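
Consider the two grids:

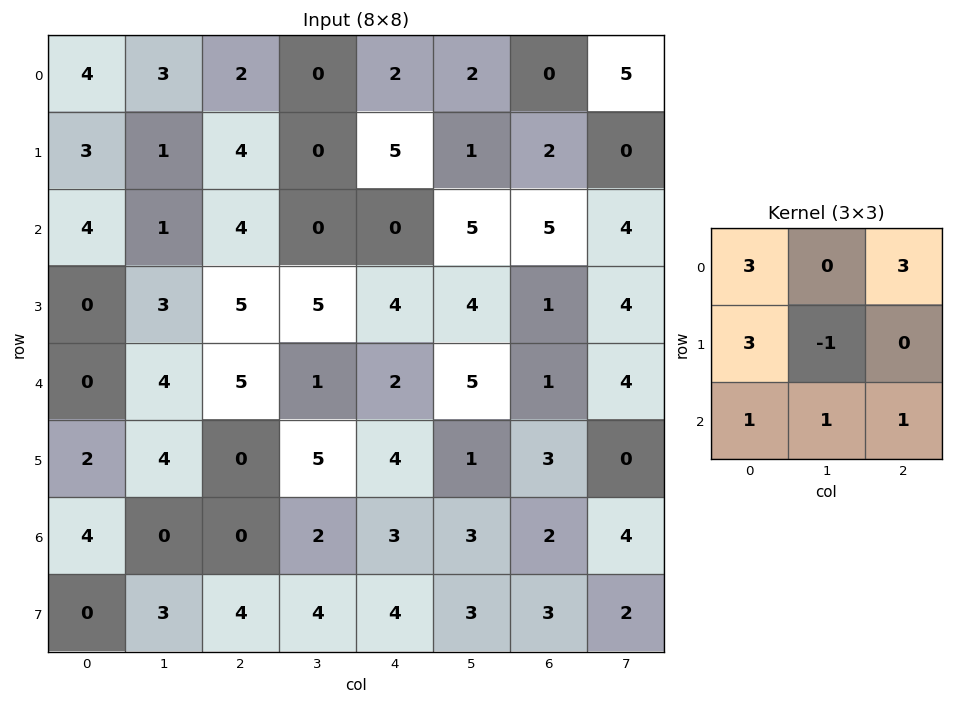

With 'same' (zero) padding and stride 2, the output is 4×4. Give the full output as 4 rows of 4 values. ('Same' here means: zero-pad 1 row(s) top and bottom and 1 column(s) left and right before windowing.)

Output[0,0]: The receptive field on the zero-padded input at this output position is [0 0 0 / 0 4 3 / 0 3 1]. Elementwise product with the kernel and sum: 0·3 + 0·3 + 0·3 + 4·-1 + 0·1 + 3·1 + 1·1.
Output[0,1]: The receptive field on the zero-padded input at this output position is [0 0 0 / 3 2 0 / 1 4 0]. Elementwise product with the kernel and sum: 0·3 + 0·3 + 3·3 + 2·-1 + 1·1 + 4·1 + 0·1.

0 12 4 9
2 15 16 22
15 40 38 42
11 38 32 18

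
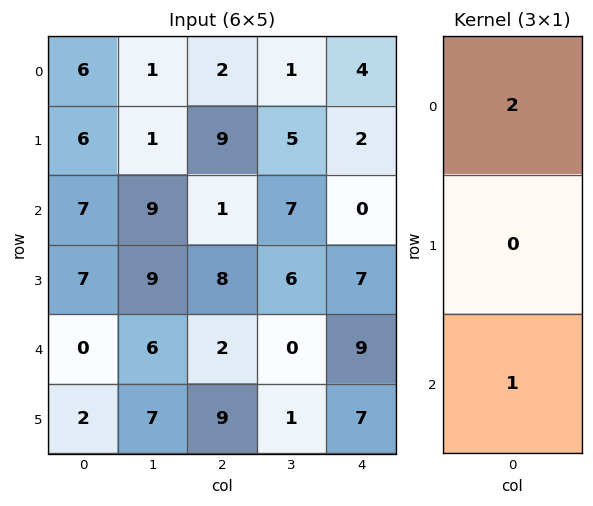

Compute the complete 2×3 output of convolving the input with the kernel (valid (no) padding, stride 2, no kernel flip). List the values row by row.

19 5 8
14 4 9

Output[0,0]: The receptive field on the input at this output position is [6 / 6 / 7]. Elementwise product with the kernel and sum: 6·2 + 7·1.
Output[0,1]: The receptive field on the input at this output position is [2 / 9 / 1]. Elementwise product with the kernel and sum: 2·2 + 1·1.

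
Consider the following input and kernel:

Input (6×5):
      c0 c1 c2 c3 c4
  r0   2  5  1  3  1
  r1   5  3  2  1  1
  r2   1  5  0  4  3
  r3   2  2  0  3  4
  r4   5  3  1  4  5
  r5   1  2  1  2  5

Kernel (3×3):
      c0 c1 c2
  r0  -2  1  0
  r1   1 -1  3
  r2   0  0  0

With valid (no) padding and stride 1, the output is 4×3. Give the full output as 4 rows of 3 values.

9 -5 5
-11 13 2
3 1 13
3 10 15

Output[0,0]: The receptive field on the input at this output position is [2 5 1 / 5 3 2 / 1 5 0]. Elementwise product with the kernel and sum: 2·-2 + 5·1 + 5·1 + 3·-1 + 2·3.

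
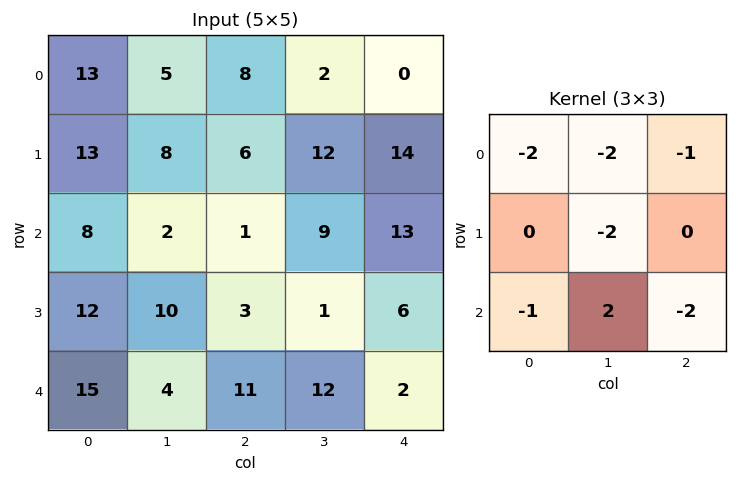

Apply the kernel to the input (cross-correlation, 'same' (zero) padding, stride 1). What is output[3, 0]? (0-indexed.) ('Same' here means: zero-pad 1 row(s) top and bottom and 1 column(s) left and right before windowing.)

The receptive field on the zero-padded input at this output position is [0 8 2 / 0 12 10 / 0 15 4]. Elementwise product with the kernel and sum: 0·-2 + 8·-2 + 2·-1 + 12·-2 + 0·-1 + 15·2 + 4·-2.

-20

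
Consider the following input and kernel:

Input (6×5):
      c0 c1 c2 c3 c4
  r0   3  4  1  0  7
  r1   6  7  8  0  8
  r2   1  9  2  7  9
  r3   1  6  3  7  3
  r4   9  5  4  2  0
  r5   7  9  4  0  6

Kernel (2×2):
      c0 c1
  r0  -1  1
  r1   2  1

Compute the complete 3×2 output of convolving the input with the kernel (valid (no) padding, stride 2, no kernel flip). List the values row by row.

Output[0,0]: The receptive field on the input at this output position is [3 4 / 6 7]. Elementwise product with the kernel and sum: 3·-1 + 4·1 + 6·2 + 7·1.

20 15
16 18
19 6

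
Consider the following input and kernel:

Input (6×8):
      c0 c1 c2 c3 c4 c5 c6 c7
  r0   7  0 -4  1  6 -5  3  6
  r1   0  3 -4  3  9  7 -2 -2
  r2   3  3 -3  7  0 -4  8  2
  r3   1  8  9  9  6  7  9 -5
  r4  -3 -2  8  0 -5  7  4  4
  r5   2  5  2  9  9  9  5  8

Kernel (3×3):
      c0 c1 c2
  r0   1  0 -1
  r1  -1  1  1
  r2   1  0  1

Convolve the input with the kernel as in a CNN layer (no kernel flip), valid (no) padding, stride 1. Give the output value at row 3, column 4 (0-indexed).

27

The receptive field on the input at this output position is [6 7 9 / -5 7 4 / 9 9 5]. Elementwise product with the kernel and sum: 6·1 + 9·-1 + -5·-1 + 7·1 + 4·1 + 9·1 + 5·1.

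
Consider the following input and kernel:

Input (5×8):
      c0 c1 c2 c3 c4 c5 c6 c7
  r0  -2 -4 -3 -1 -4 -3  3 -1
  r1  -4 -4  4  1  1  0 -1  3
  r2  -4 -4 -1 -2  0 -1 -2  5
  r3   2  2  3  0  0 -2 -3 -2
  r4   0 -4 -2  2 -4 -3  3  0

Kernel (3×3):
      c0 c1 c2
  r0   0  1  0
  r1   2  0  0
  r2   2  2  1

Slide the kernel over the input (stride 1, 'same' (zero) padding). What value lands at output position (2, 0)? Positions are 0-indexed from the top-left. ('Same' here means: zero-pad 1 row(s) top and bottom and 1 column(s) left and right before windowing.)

2

The receptive field on the zero-padded input at this output position is [0 -4 -4 / 0 -4 -4 / 0 2 2]. Elementwise product with the kernel and sum: -4·1 + 0·2 + 0·2 + 2·2 + 2·1.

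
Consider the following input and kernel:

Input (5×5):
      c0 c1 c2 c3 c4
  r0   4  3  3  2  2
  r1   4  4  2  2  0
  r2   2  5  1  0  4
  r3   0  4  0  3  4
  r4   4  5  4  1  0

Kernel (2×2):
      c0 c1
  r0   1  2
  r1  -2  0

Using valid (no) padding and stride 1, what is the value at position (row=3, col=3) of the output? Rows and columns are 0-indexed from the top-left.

9

The receptive field on the input at this output position is [3 4 / 1 0]. Elementwise product with the kernel and sum: 3·1 + 4·2 + 1·-2.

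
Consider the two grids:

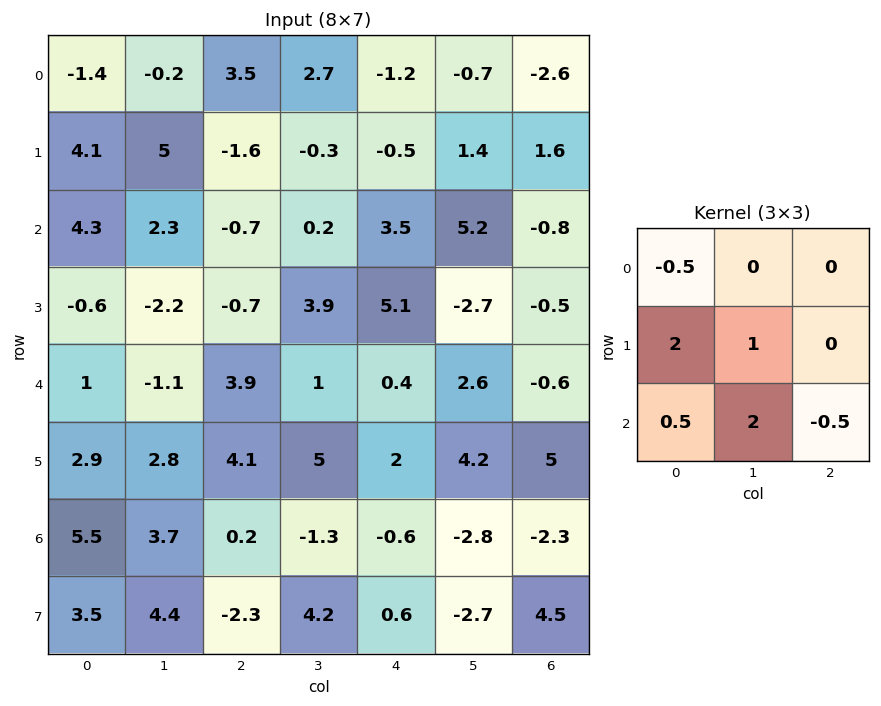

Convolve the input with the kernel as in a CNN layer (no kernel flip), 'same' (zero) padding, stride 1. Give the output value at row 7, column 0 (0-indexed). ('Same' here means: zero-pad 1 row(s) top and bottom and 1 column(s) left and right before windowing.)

3.5

The receptive field on the zero-padded input at this output position is [0 5.5 3.7 / 0 3.5 4.4 / 0 0 0]. Elementwise product with the kernel and sum: 0·-0.5 + 0·2 + 3.5·1 + 0·0.5 + 0·2 + 0·-0.5.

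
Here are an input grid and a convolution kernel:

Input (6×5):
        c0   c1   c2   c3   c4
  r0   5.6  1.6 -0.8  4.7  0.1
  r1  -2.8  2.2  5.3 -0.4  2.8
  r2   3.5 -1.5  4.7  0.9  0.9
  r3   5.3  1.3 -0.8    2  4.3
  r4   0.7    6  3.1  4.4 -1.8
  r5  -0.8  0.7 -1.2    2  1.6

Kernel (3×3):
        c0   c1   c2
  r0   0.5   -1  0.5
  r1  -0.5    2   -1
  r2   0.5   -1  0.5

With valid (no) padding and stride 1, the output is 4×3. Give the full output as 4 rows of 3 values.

6.9 8.85 -9.4
-9.45 7.3 2.75
2.25 -7.15 -1.75
7.8 3.8 7

Output[0,0]: The receptive field on the input at this output position is [5.6 1.6 -0.8 / -2.8 2.2 5.3 / 3.5 -1.5 4.7]. Elementwise product with the kernel and sum: 5.6·0.5 + 1.6·-1 + -0.8·0.5 + -2.8·-0.5 + 2.2·2 + 5.3·-1 + 3.5·0.5 + -1.5·-1 + 4.7·0.5.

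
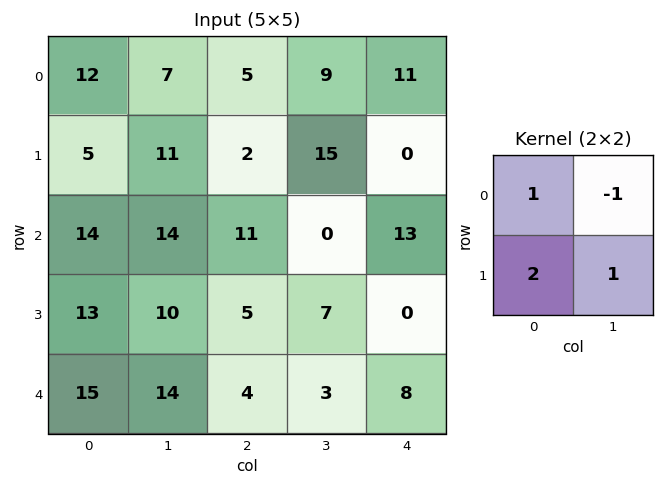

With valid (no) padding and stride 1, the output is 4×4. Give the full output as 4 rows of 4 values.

Output[0,0]: The receptive field on the input at this output position is [12 7 / 5 11]. Elementwise product with the kernel and sum: 12·1 + 7·-1 + 5·2 + 11·1.

26 26 15 28
36 48 9 28
36 28 28 1
47 37 9 21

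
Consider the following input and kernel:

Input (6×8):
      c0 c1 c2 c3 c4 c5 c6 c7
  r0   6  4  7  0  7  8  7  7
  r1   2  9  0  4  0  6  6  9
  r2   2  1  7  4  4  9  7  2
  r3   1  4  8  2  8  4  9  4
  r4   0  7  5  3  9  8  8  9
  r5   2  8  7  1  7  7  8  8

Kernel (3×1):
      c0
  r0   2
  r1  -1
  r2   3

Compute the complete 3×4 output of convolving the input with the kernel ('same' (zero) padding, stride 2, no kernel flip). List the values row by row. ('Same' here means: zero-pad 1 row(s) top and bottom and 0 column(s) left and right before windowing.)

0 -7 -7 11
5 17 20 32
8 32 28 34

Output[0,0]: The receptive field on the zero-padded input at this output position is [0 / 6 / 2]. Elementwise product with the kernel and sum: 0·2 + 6·-1 + 2·3.
Output[0,1]: The receptive field on the zero-padded input at this output position is [0 / 7 / 0]. Elementwise product with the kernel and sum: 0·2 + 7·-1 + 0·3.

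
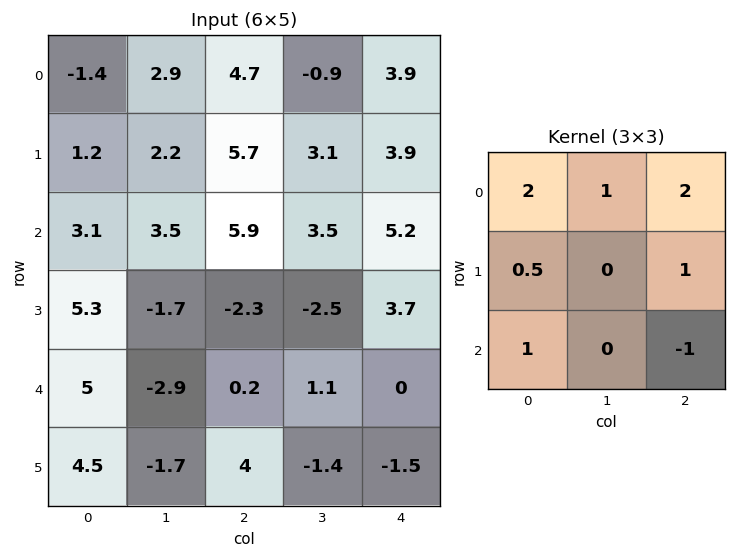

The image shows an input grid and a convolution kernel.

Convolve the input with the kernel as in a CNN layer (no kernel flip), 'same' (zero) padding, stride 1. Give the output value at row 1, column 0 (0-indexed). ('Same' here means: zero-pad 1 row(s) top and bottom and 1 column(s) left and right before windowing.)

3.1

The receptive field on the zero-padded input at this output position is [0 -1.4 2.9 / 0 1.2 2.2 / 0 3.1 3.5]. Elementwise product with the kernel and sum: 0·2 + -1.4·1 + 2.9·2 + 0·0.5 + 2.2·1 + 0·1 + 3.5·-1.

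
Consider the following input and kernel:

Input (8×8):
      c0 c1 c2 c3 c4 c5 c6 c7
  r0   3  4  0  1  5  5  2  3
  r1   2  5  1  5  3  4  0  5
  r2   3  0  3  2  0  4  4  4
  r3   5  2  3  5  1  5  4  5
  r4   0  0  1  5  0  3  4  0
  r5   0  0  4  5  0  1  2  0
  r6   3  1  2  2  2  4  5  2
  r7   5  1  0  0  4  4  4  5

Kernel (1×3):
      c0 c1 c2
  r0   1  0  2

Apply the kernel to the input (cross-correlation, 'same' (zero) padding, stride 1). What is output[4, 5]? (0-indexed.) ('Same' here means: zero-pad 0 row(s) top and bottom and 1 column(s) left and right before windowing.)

8

The receptive field on the zero-padded input at this output position is [0 3 4]. Elementwise product with the kernel and sum: 0·1 + 4·2.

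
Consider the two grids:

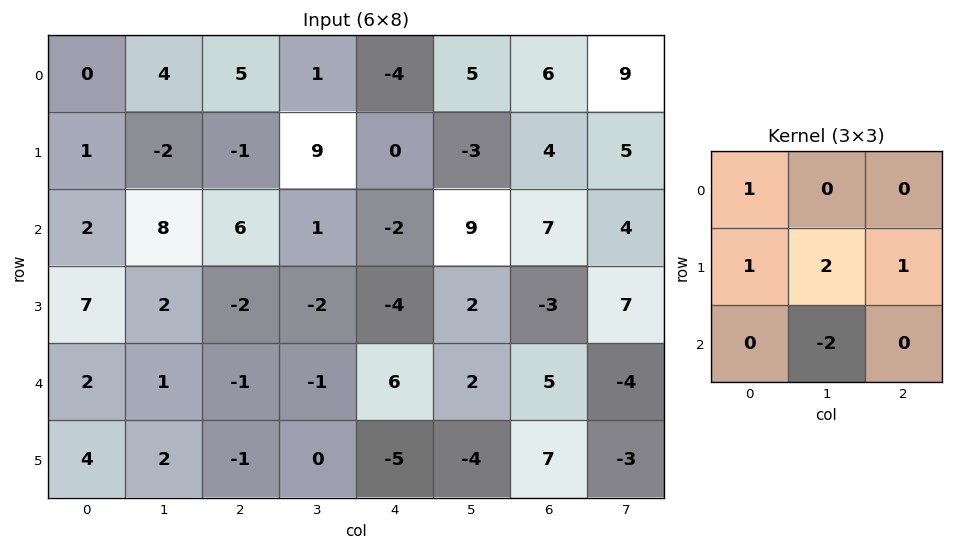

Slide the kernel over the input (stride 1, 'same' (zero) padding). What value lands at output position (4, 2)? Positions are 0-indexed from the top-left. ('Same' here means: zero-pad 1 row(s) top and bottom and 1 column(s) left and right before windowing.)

2

The receptive field on the zero-padded input at this output position is [2 -2 -2 / 1 -1 -1 / 2 -1 0]. Elementwise product with the kernel and sum: 2·1 + 1·1 + -1·2 + -1·1 + -1·-2.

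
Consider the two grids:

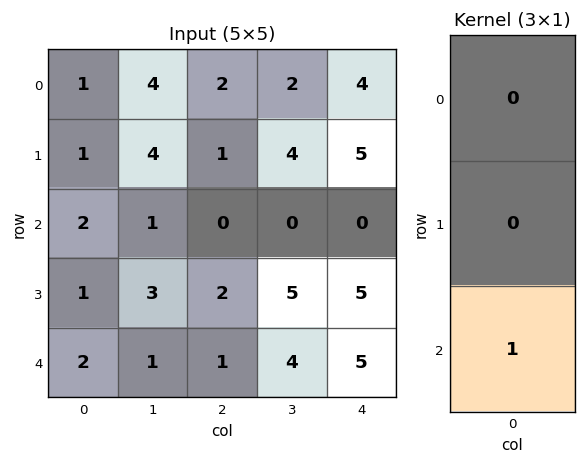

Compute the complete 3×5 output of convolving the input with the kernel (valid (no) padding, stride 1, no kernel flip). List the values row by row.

Output[0,0]: The receptive field on the input at this output position is [1 / 1 / 2]. Elementwise product with the kernel and sum: 2·1.
Output[0,1]: The receptive field on the input at this output position is [4 / 4 / 1]. Elementwise product with the kernel and sum: 1·1.

2 1 0 0 0
1 3 2 5 5
2 1 1 4 5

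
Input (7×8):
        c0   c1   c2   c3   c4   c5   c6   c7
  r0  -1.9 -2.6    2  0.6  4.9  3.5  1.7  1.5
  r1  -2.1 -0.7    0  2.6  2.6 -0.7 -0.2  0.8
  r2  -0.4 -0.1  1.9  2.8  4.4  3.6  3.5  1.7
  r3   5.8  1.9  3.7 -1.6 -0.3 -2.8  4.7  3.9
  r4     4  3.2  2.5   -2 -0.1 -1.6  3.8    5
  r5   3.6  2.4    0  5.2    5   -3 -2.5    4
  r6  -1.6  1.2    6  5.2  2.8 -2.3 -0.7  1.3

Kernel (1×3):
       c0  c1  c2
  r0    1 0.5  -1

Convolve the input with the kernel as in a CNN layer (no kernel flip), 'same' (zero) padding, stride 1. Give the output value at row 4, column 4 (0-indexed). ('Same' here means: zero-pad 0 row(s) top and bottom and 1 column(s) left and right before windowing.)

The receptive field on the zero-padded input at this output position is [-2 -0.1 -1.6]. Elementwise product with the kernel and sum: -2·1 + -0.1·0.5 + -1.6·-1.

-0.45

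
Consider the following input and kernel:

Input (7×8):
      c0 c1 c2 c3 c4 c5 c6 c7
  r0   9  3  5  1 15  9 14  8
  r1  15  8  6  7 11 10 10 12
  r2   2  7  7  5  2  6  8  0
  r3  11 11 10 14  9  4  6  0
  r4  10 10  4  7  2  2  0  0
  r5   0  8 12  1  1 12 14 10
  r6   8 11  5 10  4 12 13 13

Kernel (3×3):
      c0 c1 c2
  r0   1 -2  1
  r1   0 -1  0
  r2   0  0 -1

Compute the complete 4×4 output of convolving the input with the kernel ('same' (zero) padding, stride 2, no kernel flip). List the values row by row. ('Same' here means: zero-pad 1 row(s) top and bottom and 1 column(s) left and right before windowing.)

-17 -12 -25 -26
-35 -18 -11 -6
-29 0 -14 -18
0 -20 7 -19

Output[0,0]: The receptive field on the zero-padded input at this output position is [0 0 0 / 0 9 3 / 0 15 8]. Elementwise product with the kernel and sum: 0·1 + 0·-2 + 0·1 + 9·-1 + 8·-1.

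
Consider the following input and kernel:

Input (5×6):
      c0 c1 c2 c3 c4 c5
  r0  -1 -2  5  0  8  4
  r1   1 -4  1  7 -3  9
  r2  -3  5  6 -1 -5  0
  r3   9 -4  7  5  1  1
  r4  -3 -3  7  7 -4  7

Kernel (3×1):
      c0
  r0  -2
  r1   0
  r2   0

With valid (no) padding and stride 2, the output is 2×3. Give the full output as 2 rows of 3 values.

2 -10 -16
6 -12 10

Output[0,0]: The receptive field on the input at this output position is [-1 / 1 / -3]. Elementwise product with the kernel and sum: -1·-2.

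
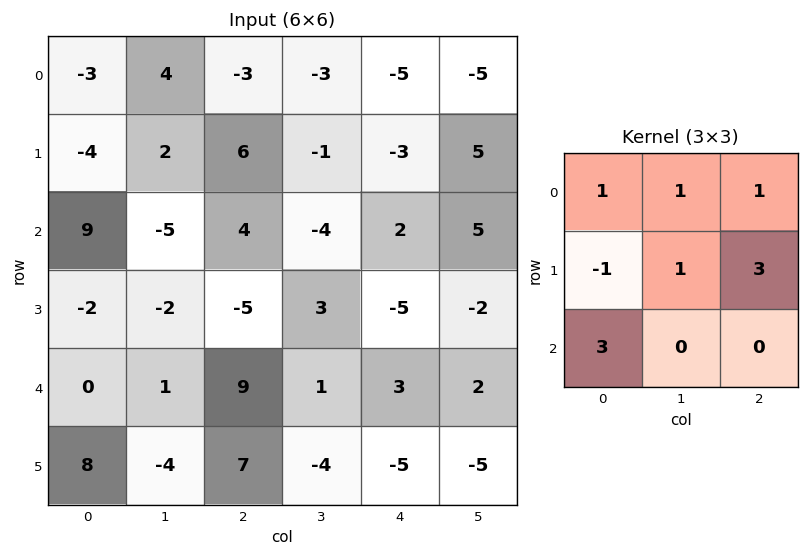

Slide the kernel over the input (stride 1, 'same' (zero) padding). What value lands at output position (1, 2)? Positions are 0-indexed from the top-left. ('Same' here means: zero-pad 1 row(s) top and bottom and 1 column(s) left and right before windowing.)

The receptive field on the zero-padded input at this output position is [4 -3 -3 / 2 6 -1 / -5 4 -4]. Elementwise product with the kernel and sum: 4·1 + -3·1 + -3·1 + 2·-1 + 6·1 + -1·3 + -5·3.

-16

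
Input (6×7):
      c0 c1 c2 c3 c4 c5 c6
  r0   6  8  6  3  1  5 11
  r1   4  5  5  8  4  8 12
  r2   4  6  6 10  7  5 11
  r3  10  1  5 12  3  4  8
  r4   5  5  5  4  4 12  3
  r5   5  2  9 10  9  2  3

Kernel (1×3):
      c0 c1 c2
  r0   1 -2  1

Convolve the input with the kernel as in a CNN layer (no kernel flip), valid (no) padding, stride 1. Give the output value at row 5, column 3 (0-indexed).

-6

The receptive field on the input at this output position is [10 9 2]. Elementwise product with the kernel and sum: 10·1 + 9·-2 + 2·1.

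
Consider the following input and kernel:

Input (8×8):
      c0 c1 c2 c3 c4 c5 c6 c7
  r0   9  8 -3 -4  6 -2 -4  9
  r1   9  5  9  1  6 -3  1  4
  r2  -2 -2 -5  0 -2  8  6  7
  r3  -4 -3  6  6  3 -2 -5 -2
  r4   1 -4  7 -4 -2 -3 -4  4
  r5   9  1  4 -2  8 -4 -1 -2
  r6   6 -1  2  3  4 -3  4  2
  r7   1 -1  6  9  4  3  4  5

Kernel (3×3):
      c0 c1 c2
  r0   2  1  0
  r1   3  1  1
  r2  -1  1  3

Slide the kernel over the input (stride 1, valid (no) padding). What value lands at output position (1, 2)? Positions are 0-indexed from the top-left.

The receptive field on the input at this output position is [9 1 6 / -5 0 -2 / 6 6 3]. Elementwise product with the kernel and sum: 9·2 + 1·1 + -5·3 + 0·1 + -2·1 + 6·-1 + 6·1 + 3·3.

11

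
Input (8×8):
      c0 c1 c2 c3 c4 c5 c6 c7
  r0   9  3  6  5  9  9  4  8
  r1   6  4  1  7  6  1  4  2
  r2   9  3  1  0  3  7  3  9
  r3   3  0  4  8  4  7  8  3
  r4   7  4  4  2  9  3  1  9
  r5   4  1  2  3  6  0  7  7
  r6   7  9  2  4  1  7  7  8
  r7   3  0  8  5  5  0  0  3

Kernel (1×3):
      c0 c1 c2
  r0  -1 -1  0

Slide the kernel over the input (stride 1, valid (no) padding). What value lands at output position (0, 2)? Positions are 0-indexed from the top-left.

The receptive field on the input at this output position is [6 5 9]. Elementwise product with the kernel and sum: 6·-1 + 5·-1.

-11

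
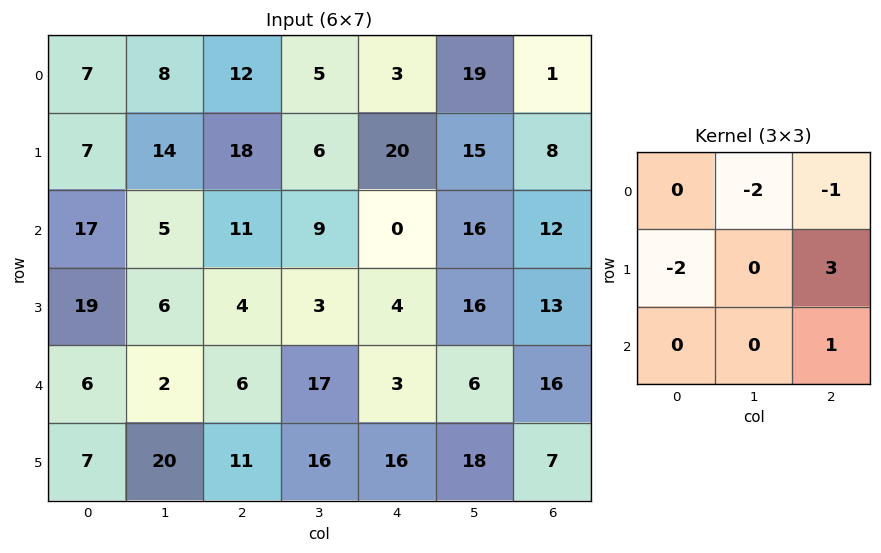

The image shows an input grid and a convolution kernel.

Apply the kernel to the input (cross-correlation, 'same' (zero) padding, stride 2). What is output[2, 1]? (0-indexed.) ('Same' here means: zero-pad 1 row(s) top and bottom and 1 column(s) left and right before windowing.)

The receptive field on the zero-padded input at this output position is [6 4 3 / 2 6 17 / 20 11 16]. Elementwise product with the kernel and sum: 4·-2 + 3·-1 + 2·-2 + 17·3 + 16·1.

52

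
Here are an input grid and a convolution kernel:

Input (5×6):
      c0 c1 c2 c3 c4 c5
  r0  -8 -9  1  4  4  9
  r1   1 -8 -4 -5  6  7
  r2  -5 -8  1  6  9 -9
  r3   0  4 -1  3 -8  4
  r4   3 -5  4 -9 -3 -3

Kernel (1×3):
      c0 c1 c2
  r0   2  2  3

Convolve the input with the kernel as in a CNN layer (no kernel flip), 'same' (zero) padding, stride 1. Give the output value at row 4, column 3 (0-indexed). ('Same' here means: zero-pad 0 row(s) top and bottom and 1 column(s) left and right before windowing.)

The receptive field on the zero-padded input at this output position is [4 -9 -3]. Elementwise product with the kernel and sum: 4·2 + -9·2 + -3·3.

-19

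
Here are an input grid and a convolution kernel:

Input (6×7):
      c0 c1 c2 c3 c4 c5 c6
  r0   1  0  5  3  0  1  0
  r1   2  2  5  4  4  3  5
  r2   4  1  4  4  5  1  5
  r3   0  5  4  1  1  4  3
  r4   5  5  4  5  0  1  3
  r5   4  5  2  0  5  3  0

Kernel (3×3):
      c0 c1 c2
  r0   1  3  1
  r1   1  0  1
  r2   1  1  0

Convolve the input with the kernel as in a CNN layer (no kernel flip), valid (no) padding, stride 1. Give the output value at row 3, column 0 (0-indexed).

The receptive field on the input at this output position is [0 5 4 / 5 5 4 / 4 5 2]. Elementwise product with the kernel and sum: 0·1 + 5·3 + 4·1 + 5·1 + 4·1 + 4·1 + 5·1.

37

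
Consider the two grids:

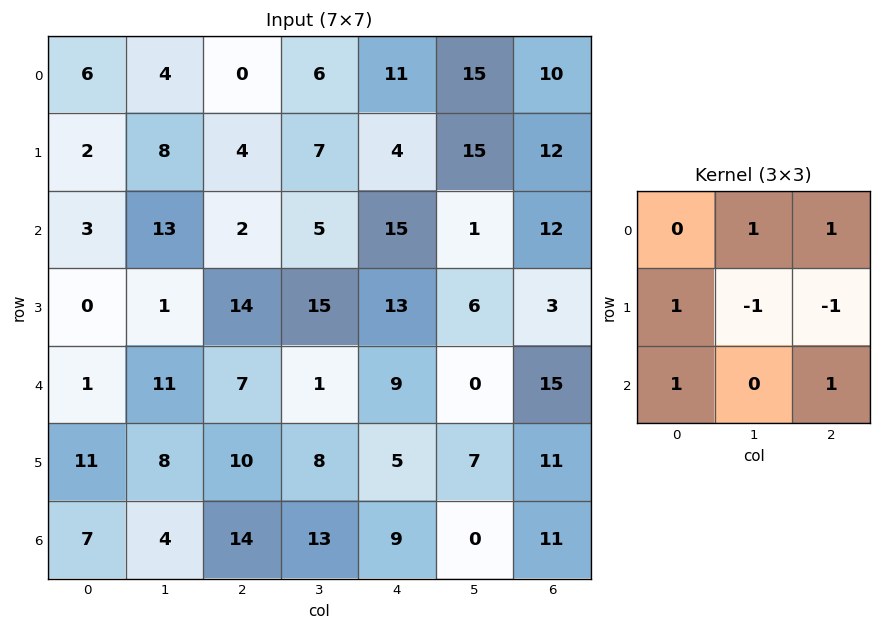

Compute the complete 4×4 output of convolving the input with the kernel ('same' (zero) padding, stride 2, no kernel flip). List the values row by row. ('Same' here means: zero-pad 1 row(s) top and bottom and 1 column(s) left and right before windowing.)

Output[0,0]: The receptive field on the zero-padded input at this output position is [0 0 0 / 0 6 4 / 0 2 8]. Elementwise product with the kernel and sum: 0·1 + 0·1 + 0·1 + 6·-1 + 4·-1 + 0·1 + 8·1.

-2 13 2 20
-5 33 29 7
-3 48 26 -5
8 -5 16 0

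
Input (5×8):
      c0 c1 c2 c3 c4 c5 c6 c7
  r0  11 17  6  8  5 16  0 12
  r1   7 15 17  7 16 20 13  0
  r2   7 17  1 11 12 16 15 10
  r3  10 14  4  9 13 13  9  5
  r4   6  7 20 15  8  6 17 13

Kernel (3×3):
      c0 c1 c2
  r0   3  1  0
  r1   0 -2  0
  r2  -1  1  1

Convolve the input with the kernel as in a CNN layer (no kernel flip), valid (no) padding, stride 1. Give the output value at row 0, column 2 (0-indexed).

The receptive field on the input at this output position is [6 8 5 / 17 7 16 / 1 11 12]. Elementwise product with the kernel and sum: 6·3 + 8·1 + 7·-2 + 1·-1 + 11·1 + 12·1.

34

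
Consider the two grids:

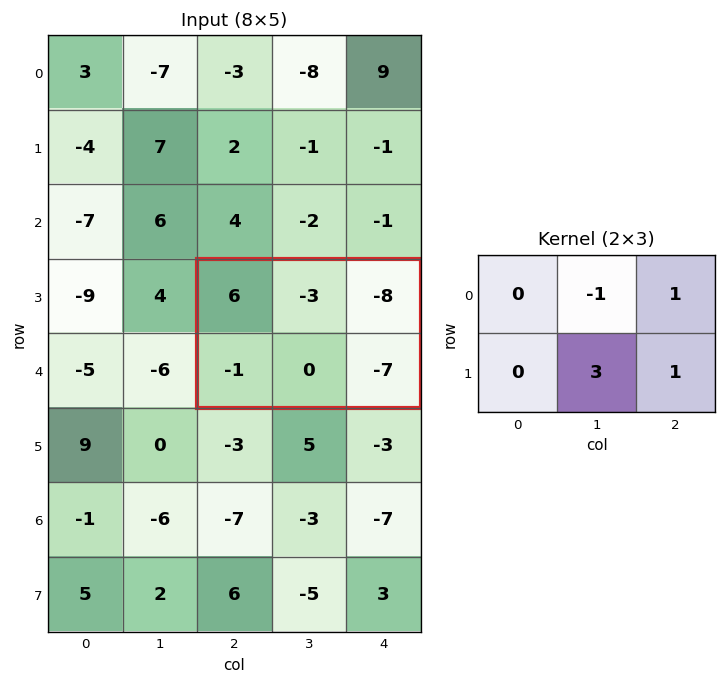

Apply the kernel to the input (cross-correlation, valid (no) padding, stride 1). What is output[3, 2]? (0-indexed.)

-12

The receptive field on the input at this output position is [6 -3 -8 / -1 0 -7]. Elementwise product with the kernel and sum: -3·-1 + -8·1 + 0·3 + -7·1.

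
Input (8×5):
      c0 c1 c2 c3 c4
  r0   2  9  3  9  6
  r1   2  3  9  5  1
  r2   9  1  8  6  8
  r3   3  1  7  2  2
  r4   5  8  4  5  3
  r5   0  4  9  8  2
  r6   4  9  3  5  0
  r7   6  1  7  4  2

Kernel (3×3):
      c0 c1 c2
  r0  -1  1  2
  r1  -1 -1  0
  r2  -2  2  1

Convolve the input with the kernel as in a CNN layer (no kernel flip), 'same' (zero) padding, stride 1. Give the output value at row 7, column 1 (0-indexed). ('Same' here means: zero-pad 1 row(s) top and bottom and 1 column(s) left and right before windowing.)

The receptive field on the zero-padded input at this output position is [4 9 3 / 6 1 7 / 0 0 0]. Elementwise product with the kernel and sum: 4·-1 + 9·1 + 3·2 + 6·-1 + 1·-1 + 0·-2 + 0·2 + 0·1.

4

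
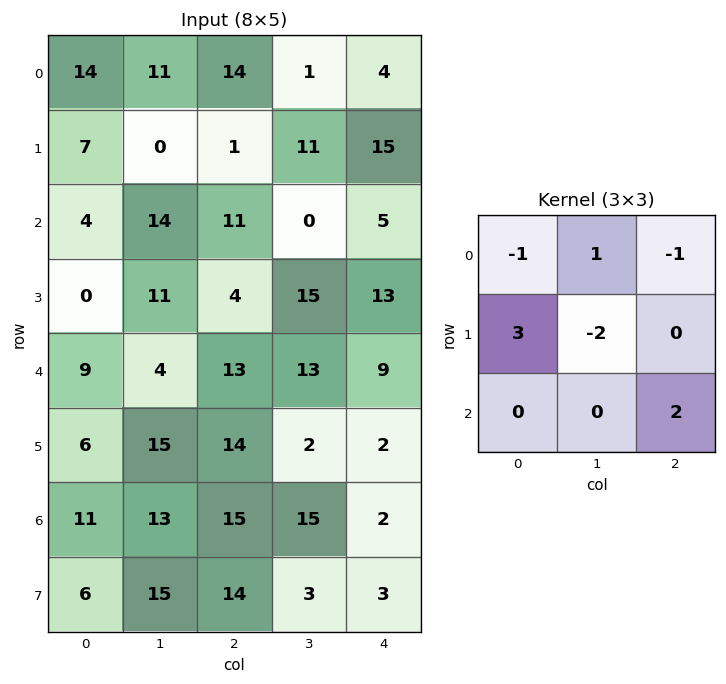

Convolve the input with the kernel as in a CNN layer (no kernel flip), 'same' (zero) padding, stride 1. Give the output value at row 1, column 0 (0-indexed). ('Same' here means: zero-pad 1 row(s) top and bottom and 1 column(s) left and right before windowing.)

The receptive field on the zero-padded input at this output position is [0 14 11 / 0 7 0 / 0 4 14]. Elementwise product with the kernel and sum: 0·-1 + 14·1 + 11·-1 + 0·3 + 7·-2 + 14·2.

17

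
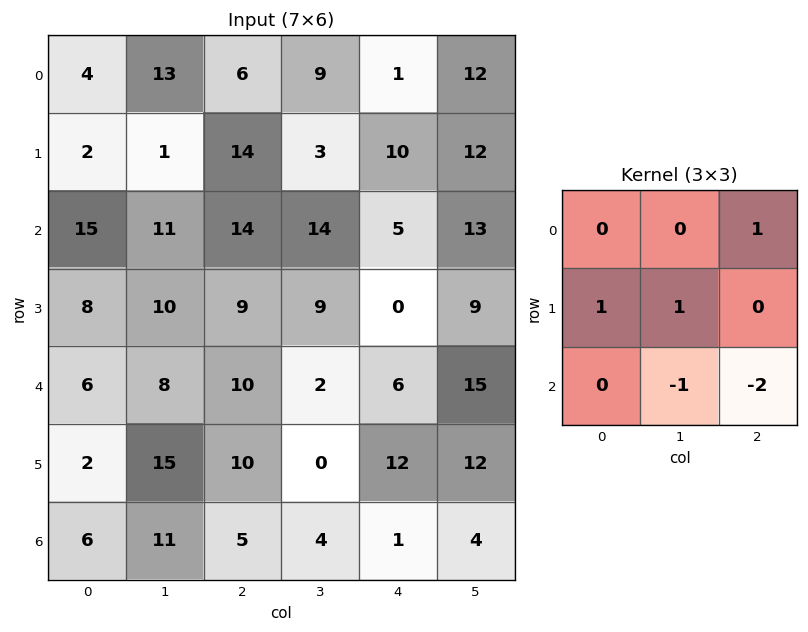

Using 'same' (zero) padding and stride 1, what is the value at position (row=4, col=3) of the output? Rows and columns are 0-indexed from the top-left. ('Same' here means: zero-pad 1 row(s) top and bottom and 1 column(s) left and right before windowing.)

The receptive field on the zero-padded input at this output position is [9 9 0 / 10 2 6 / 10 0 12]. Elementwise product with the kernel and sum: 0·1 + 10·1 + 2·1 + 0·-1 + 12·-2.

-12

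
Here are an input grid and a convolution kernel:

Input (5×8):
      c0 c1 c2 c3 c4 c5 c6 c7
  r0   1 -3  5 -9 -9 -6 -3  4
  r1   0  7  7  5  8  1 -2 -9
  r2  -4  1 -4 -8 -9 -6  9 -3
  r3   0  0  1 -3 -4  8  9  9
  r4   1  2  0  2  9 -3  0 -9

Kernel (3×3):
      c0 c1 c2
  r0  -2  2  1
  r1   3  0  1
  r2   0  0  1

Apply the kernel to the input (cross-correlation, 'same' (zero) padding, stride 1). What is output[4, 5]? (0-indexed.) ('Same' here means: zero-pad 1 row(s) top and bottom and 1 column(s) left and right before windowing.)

The receptive field on the zero-padded input at this output position is [-4 8 9 / 9 -3 0 / 0 0 0]. Elementwise product with the kernel and sum: -4·-2 + 8·2 + 9·1 + 9·3 + 0·1 + 0·1.

60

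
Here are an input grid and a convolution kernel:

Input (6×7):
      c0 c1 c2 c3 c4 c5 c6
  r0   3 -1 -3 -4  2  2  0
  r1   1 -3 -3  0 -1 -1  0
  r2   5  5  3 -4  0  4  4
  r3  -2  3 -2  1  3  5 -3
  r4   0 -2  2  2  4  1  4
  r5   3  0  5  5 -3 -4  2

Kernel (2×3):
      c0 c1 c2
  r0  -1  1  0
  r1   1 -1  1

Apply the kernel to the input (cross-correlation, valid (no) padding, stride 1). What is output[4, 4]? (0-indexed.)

0

The receptive field on the input at this output position is [4 1 4 / -3 -4 2]. Elementwise product with the kernel and sum: 4·-1 + 1·1 + -3·1 + -4·-1 + 2·1.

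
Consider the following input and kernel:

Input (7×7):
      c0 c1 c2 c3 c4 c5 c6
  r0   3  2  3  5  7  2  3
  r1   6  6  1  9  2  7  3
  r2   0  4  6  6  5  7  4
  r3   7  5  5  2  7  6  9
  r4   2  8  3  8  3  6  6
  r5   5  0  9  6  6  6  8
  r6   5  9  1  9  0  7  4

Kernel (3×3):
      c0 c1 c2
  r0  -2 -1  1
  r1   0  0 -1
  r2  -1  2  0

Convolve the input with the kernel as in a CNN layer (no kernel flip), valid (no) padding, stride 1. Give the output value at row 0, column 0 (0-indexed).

The receptive field on the input at this output position is [3 2 3 / 6 6 1 / 0 4 6]. Elementwise product with the kernel and sum: 3·-2 + 2·-1 + 3·1 + 1·-1 + 0·-1 + 4·2.

2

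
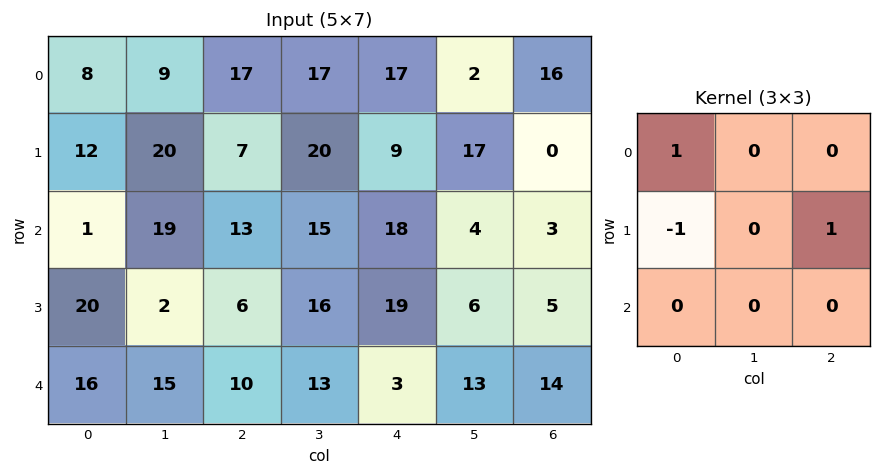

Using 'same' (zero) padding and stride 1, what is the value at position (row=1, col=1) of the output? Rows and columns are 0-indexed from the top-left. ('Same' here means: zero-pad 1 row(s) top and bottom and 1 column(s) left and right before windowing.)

3

The receptive field on the zero-padded input at this output position is [8 9 17 / 12 20 7 / 1 19 13]. Elementwise product with the kernel and sum: 8·1 + 12·-1 + 7·1.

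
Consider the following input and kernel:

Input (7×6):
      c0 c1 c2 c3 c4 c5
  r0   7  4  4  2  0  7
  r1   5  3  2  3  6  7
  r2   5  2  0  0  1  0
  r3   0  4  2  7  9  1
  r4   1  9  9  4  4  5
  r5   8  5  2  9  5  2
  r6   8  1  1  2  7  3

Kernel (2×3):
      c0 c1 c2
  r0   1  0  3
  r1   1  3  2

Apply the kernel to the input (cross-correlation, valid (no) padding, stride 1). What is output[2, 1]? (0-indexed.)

The receptive field on the input at this output position is [2 0 0 / 4 2 7]. Elementwise product with the kernel and sum: 2·1 + 0·3 + 4·1 + 2·3 + 7·2.

26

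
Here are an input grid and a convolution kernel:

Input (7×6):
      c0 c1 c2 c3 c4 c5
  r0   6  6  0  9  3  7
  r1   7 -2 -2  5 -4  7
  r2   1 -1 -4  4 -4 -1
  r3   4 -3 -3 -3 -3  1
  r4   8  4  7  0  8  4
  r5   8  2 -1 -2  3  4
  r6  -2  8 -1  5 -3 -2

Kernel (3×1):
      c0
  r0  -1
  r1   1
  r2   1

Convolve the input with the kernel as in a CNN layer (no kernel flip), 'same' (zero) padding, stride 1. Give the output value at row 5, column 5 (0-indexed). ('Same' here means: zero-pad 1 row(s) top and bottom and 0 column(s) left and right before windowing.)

The receptive field on the zero-padded input at this output position is [4 / 4 / -2]. Elementwise product with the kernel and sum: 4·-1 + 4·1 + -2·1.

-2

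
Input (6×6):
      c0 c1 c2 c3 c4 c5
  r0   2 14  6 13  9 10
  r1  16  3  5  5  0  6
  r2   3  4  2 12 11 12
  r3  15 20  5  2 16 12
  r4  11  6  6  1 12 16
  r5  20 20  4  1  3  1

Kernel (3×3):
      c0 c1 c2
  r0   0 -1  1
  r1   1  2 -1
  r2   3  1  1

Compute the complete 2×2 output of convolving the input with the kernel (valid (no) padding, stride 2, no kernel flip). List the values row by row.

24 40
93 23

Output[0,0]: The receptive field on the input at this output position is [2 14 6 / 16 3 5 / 3 4 2]. Elementwise product with the kernel and sum: 14·-1 + 6·1 + 16·1 + 3·2 + 5·-1 + 3·3 + 4·1 + 2·1.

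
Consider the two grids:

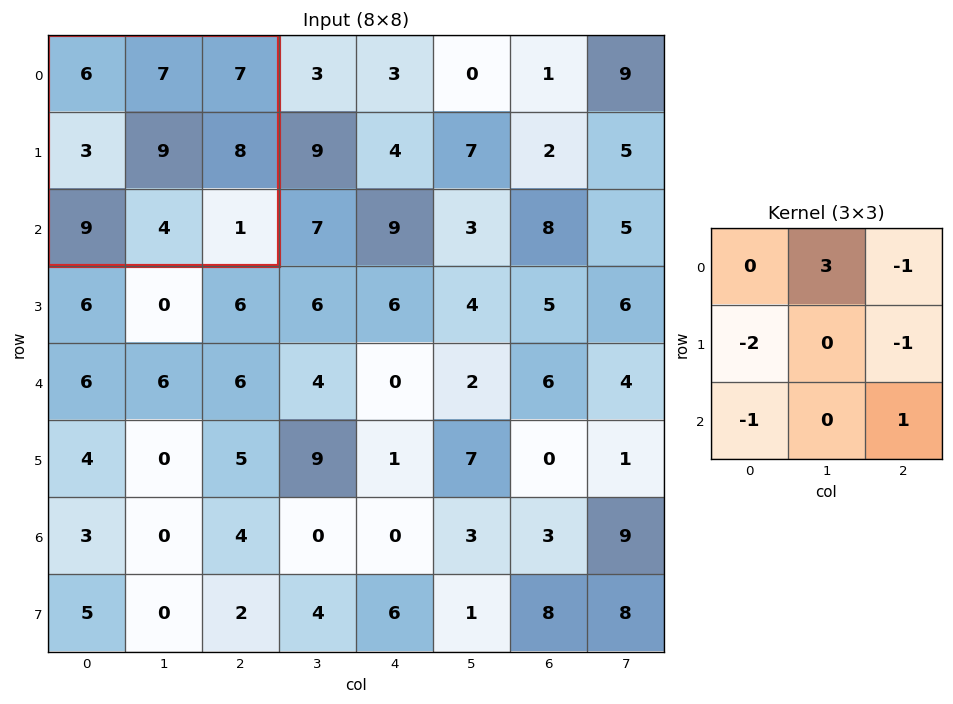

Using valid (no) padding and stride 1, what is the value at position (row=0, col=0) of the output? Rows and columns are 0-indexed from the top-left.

-8

The receptive field on the input at this output position is [6 7 7 / 3 9 8 / 9 4 1]. Elementwise product with the kernel and sum: 7·3 + 7·-1 + 3·-2 + 8·-1 + 9·-1 + 1·1.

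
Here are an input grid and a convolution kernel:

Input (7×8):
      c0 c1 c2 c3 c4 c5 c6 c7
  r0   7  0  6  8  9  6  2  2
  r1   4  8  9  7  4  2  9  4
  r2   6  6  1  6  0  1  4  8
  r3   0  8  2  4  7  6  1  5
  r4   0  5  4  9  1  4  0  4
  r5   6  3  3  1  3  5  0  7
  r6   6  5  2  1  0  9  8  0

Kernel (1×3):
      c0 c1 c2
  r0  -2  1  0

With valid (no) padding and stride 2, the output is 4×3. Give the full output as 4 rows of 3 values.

-14 -4 -12
-6 4 1
5 1 2
-7 -3 9

Output[0,0]: The receptive field on the input at this output position is [7 0 6]. Elementwise product with the kernel and sum: 7·-2 + 0·1.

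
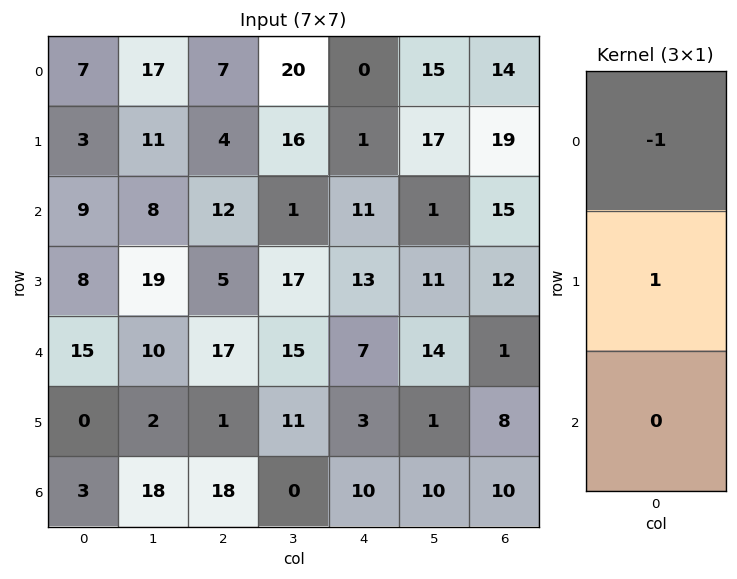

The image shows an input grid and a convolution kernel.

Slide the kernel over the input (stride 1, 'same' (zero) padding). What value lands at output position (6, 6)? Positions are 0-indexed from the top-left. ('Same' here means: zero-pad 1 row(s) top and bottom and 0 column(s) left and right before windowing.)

The receptive field on the zero-padded input at this output position is [8 / 10 / 0]. Elementwise product with the kernel and sum: 8·-1 + 10·1.

2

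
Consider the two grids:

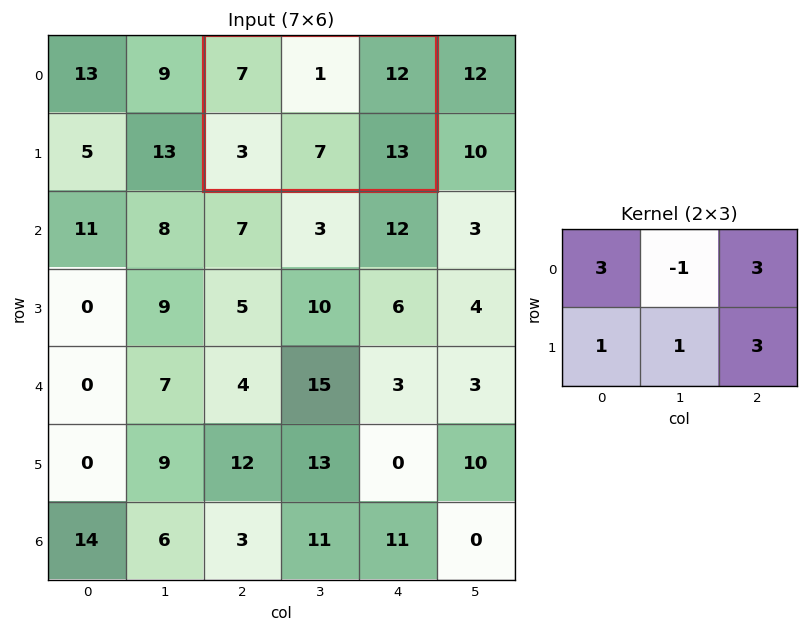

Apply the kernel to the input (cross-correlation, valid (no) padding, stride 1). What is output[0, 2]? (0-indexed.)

105

The receptive field on the input at this output position is [7 1 12 / 3 7 13]. Elementwise product with the kernel and sum: 7·3 + 1·-1 + 12·3 + 3·1 + 7·1 + 13·3.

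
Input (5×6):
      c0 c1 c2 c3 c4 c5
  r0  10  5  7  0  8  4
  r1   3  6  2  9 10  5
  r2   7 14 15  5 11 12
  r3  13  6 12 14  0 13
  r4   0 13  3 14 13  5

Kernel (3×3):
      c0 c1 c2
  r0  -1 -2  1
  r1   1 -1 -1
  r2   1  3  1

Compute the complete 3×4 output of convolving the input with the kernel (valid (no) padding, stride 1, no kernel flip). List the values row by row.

Output[0,0]: The receptive field on the input at this output position is [10 5 7 / 3 6 2 / 7 14 15]. Elementwise product with the kernel and sum: 10·-1 + 5·-2 + 7·1 + 3·1 + 6·-1 + 2·-1 + 7·1 + 14·3 + 15·1.
Output[0,1]: The receptive field on the input at this output position is [5 7 0 / 6 2 9 / 14 15 5]. Elementwise product with the kernel and sum: 5·-1 + 7·-2 + 0·1 + 6·1 + 2·-1 + 9·-1 + 14·1 + 15·3 + 5·1.

46 40 25 32
8 49 43 -15
17 -23 42 44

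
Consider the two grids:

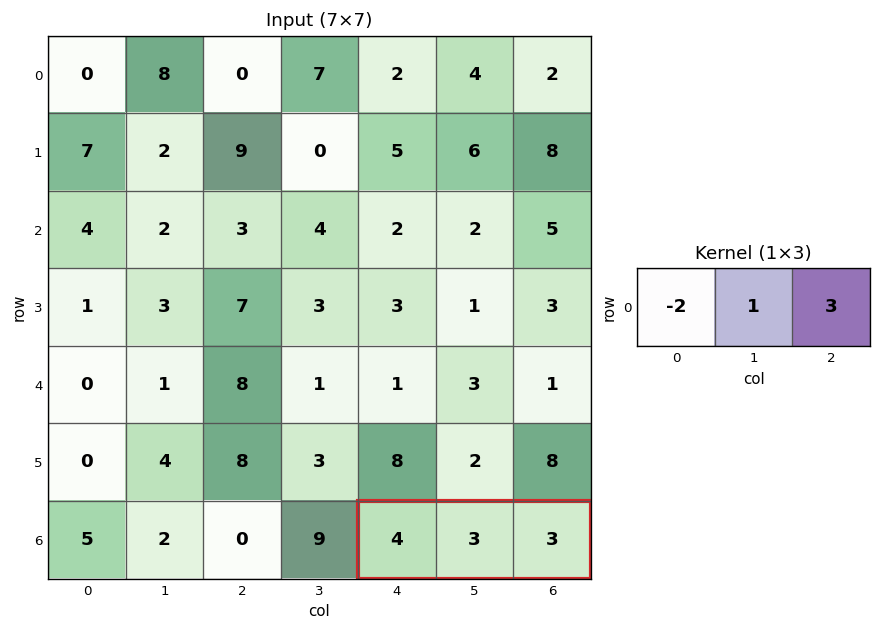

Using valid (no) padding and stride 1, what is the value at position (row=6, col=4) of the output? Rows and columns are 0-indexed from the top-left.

4

The receptive field on the input at this output position is [4 3 3]. Elementwise product with the kernel and sum: 4·-2 + 3·1 + 3·3.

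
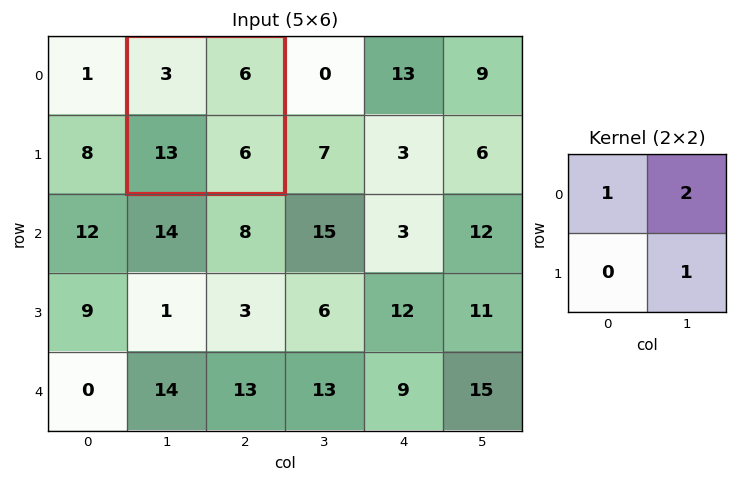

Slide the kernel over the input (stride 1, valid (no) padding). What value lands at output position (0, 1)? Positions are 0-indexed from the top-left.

21

The receptive field on the input at this output position is [3 6 / 13 6]. Elementwise product with the kernel and sum: 3·1 + 6·2 + 6·1.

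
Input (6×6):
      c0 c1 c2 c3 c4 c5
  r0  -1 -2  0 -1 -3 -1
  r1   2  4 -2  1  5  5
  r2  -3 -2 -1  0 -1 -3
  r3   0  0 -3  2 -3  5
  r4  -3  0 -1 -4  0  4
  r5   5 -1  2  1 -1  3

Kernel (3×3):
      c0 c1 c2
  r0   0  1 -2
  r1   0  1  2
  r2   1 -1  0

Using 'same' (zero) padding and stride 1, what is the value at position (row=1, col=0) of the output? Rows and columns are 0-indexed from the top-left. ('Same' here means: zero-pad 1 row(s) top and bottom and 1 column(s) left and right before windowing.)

The receptive field on the zero-padded input at this output position is [0 -1 -2 / 0 2 4 / 0 -3 -2]. Elementwise product with the kernel and sum: -1·1 + -2·-2 + 2·1 + 4·2 + 0·1 + -3·-1.

16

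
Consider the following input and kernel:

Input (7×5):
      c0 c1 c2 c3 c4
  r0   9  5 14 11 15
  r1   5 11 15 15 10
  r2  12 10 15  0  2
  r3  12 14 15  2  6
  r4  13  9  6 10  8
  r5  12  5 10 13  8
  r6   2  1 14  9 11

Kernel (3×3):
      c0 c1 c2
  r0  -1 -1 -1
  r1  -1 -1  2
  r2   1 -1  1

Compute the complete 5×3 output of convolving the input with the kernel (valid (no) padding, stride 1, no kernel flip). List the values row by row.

3 -31 -33
-10 -65 -32
-23 -37 -18
-34 -18 -18
-10 -18 -15

Output[0,0]: The receptive field on the input at this output position is [9 5 14 / 5 11 15 / 12 10 15]. Elementwise product with the kernel and sum: 9·-1 + 5·-1 + 14·-1 + 5·-1 + 11·-1 + 15·2 + 12·1 + 10·-1 + 15·1.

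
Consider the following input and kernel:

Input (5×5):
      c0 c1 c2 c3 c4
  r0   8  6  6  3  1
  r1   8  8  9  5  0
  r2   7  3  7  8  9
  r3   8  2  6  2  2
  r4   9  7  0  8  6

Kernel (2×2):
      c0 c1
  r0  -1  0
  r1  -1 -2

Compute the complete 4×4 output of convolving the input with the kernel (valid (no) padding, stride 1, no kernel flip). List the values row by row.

Output[0,0]: The receptive field on the input at this output position is [8 6 / 8 8]. Elementwise product with the kernel and sum: 8·-1 + 8·-1 + 8·-2.

-32 -32 -25 -8
-21 -25 -32 -31
-19 -17 -17 -14
-31 -9 -22 -22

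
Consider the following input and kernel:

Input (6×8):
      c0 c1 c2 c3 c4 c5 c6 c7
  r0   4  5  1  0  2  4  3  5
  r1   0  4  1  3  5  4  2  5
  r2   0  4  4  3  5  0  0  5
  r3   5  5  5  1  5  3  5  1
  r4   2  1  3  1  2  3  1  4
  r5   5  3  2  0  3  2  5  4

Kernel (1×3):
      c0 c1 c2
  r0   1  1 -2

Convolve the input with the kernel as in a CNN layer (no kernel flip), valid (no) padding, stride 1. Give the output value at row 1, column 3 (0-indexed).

0

The receptive field on the input at this output position is [3 5 4]. Elementwise product with the kernel and sum: 3·1 + 5·1 + 4·-2.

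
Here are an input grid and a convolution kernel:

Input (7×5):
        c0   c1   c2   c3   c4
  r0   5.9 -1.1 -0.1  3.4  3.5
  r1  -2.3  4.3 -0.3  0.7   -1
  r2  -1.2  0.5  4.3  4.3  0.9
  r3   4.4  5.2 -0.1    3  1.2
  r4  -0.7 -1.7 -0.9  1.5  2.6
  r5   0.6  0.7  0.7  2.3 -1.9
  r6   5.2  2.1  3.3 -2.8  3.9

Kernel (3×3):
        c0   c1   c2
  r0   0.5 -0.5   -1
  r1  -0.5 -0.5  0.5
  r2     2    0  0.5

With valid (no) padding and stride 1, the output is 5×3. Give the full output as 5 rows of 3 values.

2.2 -2.4 3.1
8.25 13.25 -2.95
-11.85 -9.9 -2.25
2 4.25 -1.3
13.15 1.35 2.3

Output[0,0]: The receptive field on the input at this output position is [5.9 -1.1 -0.1 / -2.3 4.3 -0.3 / -1.2 0.5 4.3]. Elementwise product with the kernel and sum: 5.9·0.5 + -1.1·-0.5 + -0.1·-1 + -2.3·-0.5 + 4.3·-0.5 + -0.3·0.5 + -1.2·2 + 4.3·0.5.
Output[0,1]: The receptive field on the input at this output position is [-1.1 -0.1 3.4 / 4.3 -0.3 0.7 / 0.5 4.3 4.3]. Elementwise product with the kernel and sum: -1.1·0.5 + -0.1·-0.5 + 3.4·-1 + 4.3·-0.5 + -0.3·-0.5 + 0.7·0.5 + 0.5·2 + 4.3·0.5.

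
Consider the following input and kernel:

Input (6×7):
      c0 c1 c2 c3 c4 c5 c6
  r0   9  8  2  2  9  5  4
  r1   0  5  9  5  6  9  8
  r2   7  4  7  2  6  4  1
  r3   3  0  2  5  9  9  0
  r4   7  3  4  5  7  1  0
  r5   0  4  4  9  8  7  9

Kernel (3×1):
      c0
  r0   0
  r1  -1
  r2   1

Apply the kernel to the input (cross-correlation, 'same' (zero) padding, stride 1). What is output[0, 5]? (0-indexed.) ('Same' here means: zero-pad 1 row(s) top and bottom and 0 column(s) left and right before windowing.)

4

The receptive field on the zero-padded input at this output position is [0 / 5 / 9]. Elementwise product with the kernel and sum: 5·-1 + 9·1.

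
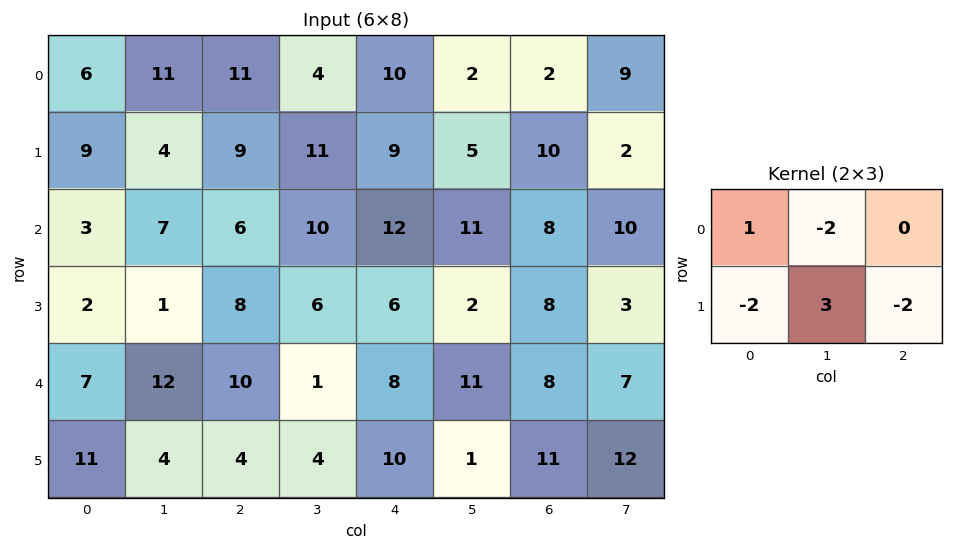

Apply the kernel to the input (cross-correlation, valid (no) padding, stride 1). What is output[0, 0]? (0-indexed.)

The receptive field on the input at this output position is [6 11 11 / 9 4 9]. Elementwise product with the kernel and sum: 6·1 + 11·-2 + 9·-2 + 4·3 + 9·-2.

-40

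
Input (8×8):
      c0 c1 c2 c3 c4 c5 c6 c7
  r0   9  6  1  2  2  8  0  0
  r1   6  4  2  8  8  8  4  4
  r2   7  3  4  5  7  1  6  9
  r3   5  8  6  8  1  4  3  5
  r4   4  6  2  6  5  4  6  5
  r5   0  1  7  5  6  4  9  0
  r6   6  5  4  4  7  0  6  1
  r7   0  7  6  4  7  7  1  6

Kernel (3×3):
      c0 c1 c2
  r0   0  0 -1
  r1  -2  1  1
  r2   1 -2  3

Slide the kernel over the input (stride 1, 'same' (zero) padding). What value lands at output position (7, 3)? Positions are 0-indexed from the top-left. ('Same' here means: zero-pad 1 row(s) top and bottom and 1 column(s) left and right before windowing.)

-8

The receptive field on the zero-padded input at this output position is [4 4 7 / 6 4 7 / 0 0 0]. Elementwise product with the kernel and sum: 7·-1 + 6·-2 + 4·1 + 7·1 + 0·1 + 0·-2 + 0·3.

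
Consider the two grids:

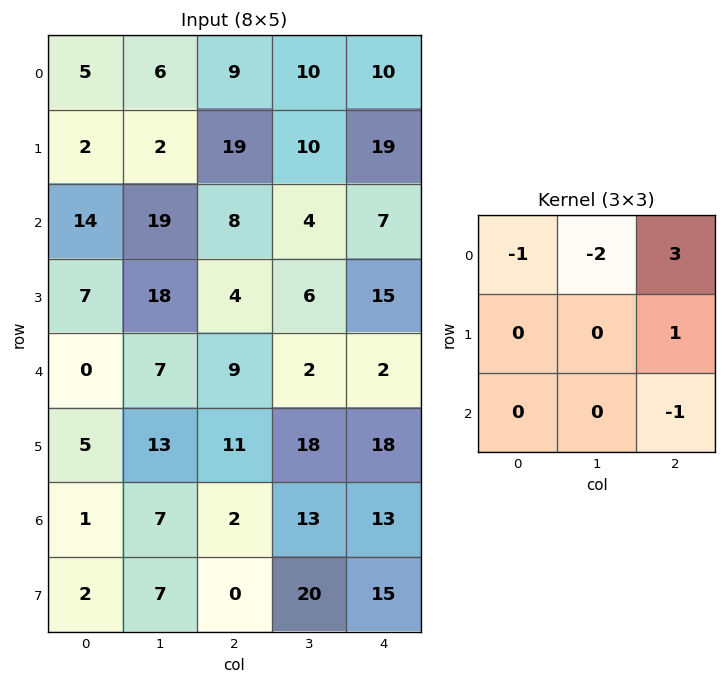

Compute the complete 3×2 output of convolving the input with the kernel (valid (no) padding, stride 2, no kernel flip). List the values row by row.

21 13
-33 18
22 -2

Output[0,0]: The receptive field on the input at this output position is [5 6 9 / 2 2 19 / 14 19 8]. Elementwise product with the kernel and sum: 5·-1 + 6·-2 + 9·3 + 19·1 + 8·-1.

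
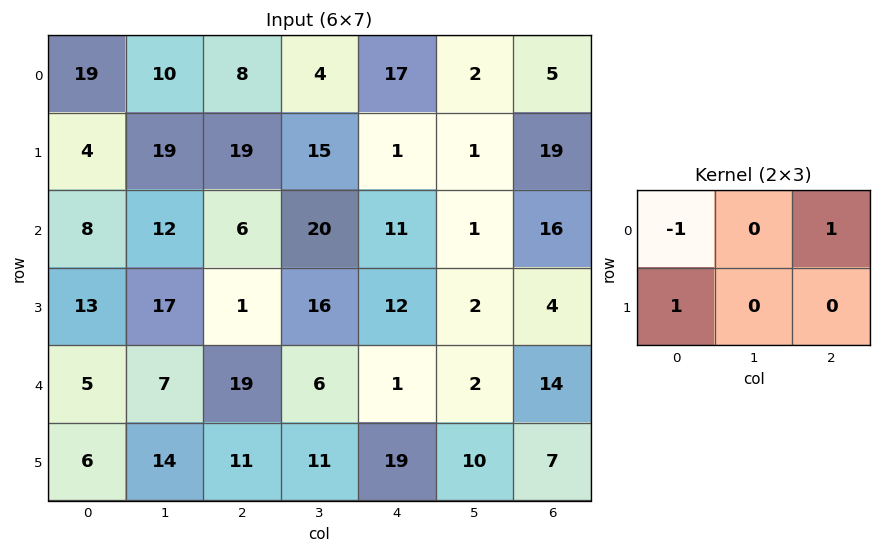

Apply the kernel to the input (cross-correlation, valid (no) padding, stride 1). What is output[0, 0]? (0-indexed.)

-7

The receptive field on the input at this output position is [19 10 8 / 4 19 19]. Elementwise product with the kernel and sum: 19·-1 + 8·1 + 4·1.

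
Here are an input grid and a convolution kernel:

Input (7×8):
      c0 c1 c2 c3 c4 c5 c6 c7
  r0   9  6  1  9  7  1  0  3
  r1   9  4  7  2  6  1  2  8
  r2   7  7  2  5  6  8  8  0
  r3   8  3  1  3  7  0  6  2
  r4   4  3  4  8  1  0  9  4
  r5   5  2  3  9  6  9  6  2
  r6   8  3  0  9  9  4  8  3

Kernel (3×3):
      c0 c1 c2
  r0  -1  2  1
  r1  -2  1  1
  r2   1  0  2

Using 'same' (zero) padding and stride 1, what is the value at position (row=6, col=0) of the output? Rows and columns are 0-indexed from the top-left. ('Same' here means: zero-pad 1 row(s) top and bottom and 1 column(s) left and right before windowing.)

23

The receptive field on the zero-padded input at this output position is [0 5 2 / 0 8 3 / 0 0 0]. Elementwise product with the kernel and sum: 0·-1 + 5·2 + 2·1 + 0·-2 + 8·1 + 3·1 + 0·1 + 0·2.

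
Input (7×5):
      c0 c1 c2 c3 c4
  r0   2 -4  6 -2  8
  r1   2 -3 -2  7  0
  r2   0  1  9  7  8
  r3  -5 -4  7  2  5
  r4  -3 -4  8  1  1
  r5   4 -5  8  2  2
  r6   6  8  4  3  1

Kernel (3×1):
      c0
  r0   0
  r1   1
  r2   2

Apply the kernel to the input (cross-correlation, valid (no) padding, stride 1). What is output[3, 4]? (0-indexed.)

The receptive field on the input at this output position is [5 / 1 / 2]. Elementwise product with the kernel and sum: 1·1 + 2·2.

5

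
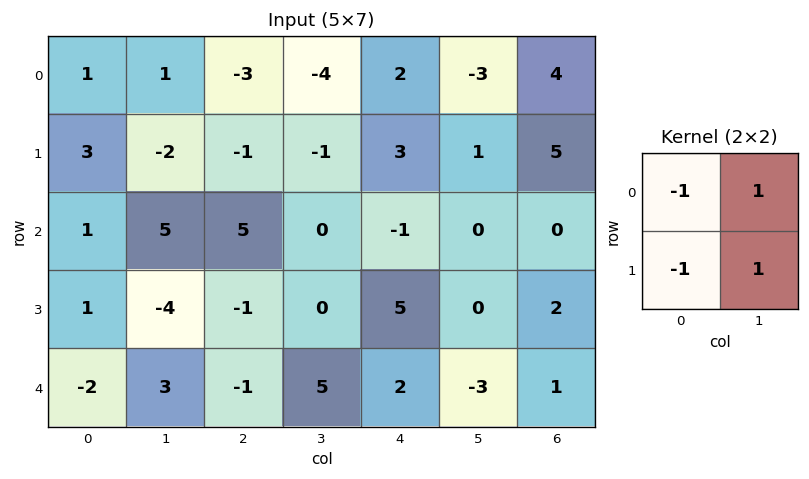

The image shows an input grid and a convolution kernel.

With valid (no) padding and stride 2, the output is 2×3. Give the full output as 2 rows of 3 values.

-5 -1 -7
-1 -4 -4

Output[0,0]: The receptive field on the input at this output position is [1 1 / 3 -2]. Elementwise product with the kernel and sum: 1·-1 + 1·1 + 3·-1 + -2·1.
Output[0,1]: The receptive field on the input at this output position is [-3 -4 / -1 -1]. Elementwise product with the kernel and sum: -3·-1 + -4·1 + -1·-1 + -1·1.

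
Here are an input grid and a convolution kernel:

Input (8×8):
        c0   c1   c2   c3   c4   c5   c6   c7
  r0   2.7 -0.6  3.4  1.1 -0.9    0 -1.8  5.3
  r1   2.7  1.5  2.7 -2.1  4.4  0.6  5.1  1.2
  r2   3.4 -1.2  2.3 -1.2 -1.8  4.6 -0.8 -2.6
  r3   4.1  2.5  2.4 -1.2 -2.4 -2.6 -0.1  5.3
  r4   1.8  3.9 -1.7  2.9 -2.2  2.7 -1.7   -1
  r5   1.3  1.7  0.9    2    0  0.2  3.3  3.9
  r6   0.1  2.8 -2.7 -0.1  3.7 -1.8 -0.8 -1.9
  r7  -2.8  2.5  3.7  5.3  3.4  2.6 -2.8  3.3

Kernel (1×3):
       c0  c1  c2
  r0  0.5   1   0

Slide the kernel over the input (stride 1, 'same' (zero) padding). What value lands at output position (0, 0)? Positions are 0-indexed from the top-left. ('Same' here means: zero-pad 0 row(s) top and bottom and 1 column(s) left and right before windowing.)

The receptive field on the zero-padded input at this output position is [0 2.7 -0.6]. Elementwise product with the kernel and sum: 0·0.5 + 2.7·1.

2.7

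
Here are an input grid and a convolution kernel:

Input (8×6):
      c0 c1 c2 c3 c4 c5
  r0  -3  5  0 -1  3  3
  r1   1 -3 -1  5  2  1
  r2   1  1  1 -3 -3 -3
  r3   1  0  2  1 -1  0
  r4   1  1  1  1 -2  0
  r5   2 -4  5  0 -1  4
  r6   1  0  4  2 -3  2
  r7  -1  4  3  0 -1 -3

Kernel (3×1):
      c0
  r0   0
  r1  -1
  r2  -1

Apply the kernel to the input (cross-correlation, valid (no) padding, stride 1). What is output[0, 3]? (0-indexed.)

The receptive field on the input at this output position is [-1 / 5 / -3]. Elementwise product with the kernel and sum: 5·-1 + -3·-1.

-2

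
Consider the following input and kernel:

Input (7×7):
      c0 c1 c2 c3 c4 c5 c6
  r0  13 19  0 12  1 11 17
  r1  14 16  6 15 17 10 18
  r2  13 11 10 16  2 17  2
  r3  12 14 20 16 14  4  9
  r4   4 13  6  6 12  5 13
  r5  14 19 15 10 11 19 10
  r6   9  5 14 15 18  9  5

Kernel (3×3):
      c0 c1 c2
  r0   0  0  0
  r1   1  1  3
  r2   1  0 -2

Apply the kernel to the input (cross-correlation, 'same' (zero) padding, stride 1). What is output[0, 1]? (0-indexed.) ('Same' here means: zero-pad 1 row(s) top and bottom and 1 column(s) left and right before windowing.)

The receptive field on the zero-padded input at this output position is [0 0 0 / 13 19 0 / 14 16 6]. Elementwise product with the kernel and sum: 13·1 + 19·1 + 0·3 + 14·1 + 6·-2.

34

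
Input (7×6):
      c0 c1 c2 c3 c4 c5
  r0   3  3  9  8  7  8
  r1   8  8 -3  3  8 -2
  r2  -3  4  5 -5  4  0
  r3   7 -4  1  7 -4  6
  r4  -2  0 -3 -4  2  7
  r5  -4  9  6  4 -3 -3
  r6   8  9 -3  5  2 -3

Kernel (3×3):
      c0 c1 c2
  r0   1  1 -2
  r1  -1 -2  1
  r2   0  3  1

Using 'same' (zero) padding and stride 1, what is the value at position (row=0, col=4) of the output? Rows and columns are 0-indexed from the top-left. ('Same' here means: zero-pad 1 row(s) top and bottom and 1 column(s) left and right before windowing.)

8

The receptive field on the zero-padded input at this output position is [0 0 0 / 8 7 8 / 3 8 -2]. Elementwise product with the kernel and sum: 0·1 + 0·1 + 0·-2 + 8·-1 + 7·-2 + 8·1 + 8·3 + -2·1.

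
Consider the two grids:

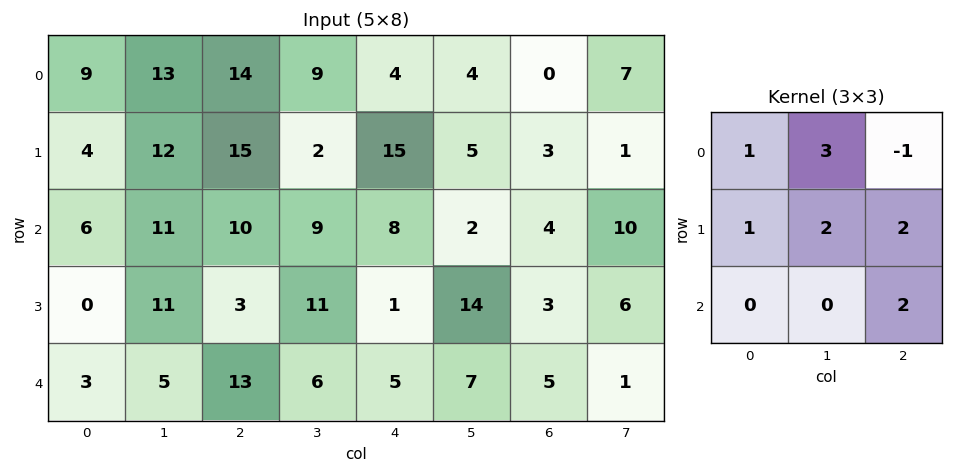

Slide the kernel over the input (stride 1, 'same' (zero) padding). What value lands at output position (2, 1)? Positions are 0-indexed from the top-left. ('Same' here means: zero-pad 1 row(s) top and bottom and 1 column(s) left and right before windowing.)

79

The receptive field on the zero-padded input at this output position is [4 12 15 / 6 11 10 / 0 11 3]. Elementwise product with the kernel and sum: 4·1 + 12·3 + 15·-1 + 6·1 + 11·2 + 10·2 + 3·2.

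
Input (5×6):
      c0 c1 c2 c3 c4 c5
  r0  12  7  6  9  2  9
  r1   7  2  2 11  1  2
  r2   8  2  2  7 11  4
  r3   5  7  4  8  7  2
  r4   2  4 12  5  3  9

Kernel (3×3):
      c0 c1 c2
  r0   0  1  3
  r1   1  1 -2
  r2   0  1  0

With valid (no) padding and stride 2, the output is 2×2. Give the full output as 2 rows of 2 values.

32 33
16 43

Output[0,0]: The receptive field on the input at this output position is [12 7 6 / 7 2 2 / 8 2 2]. Elementwise product with the kernel and sum: 7·1 + 6·3 + 7·1 + 2·1 + 2·-2 + 2·1.
Output[0,1]: The receptive field on the input at this output position is [6 9 2 / 2 11 1 / 2 7 11]. Elementwise product with the kernel and sum: 9·1 + 2·3 + 2·1 + 11·1 + 1·-2 + 7·1.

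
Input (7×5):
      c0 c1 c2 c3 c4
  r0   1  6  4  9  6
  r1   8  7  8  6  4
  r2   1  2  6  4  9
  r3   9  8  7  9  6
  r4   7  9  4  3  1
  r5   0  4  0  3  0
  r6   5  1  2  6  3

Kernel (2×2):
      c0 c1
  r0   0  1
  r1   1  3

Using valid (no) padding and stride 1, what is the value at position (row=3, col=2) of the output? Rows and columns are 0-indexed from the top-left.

The receptive field on the input at this output position is [7 9 / 4 3]. Elementwise product with the kernel and sum: 9·1 + 4·1 + 3·3.

22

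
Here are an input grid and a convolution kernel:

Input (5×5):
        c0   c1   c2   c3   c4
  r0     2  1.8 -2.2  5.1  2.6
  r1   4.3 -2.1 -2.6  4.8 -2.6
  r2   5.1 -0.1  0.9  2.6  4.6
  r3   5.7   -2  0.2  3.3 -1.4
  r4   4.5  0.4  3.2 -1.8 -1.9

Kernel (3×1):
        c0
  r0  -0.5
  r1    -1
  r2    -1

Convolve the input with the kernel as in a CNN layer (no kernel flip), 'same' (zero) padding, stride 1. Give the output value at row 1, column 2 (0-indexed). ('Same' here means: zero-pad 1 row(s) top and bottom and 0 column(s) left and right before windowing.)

2.8

The receptive field on the zero-padded input at this output position is [-2.2 / -2.6 / 0.9]. Elementwise product with the kernel and sum: -2.2·-0.5 + -2.6·-1 + 0.9·-1.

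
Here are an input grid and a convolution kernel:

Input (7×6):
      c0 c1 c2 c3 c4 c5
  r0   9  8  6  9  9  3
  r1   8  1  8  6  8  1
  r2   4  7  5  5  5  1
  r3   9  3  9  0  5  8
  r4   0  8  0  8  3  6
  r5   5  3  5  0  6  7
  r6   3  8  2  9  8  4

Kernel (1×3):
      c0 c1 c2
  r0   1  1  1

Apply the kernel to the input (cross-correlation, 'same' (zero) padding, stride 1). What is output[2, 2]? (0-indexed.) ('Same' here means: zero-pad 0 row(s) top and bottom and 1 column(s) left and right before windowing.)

The receptive field on the zero-padded input at this output position is [7 5 5]. Elementwise product with the kernel and sum: 7·1 + 5·1 + 5·1.

17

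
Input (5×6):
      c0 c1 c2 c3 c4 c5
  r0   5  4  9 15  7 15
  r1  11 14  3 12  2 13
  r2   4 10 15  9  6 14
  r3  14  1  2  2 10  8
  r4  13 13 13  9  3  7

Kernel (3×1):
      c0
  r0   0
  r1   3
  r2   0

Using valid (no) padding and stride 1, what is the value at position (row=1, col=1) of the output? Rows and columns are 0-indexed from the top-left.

30

The receptive field on the input at this output position is [14 / 10 / 1]. Elementwise product with the kernel and sum: 10·3.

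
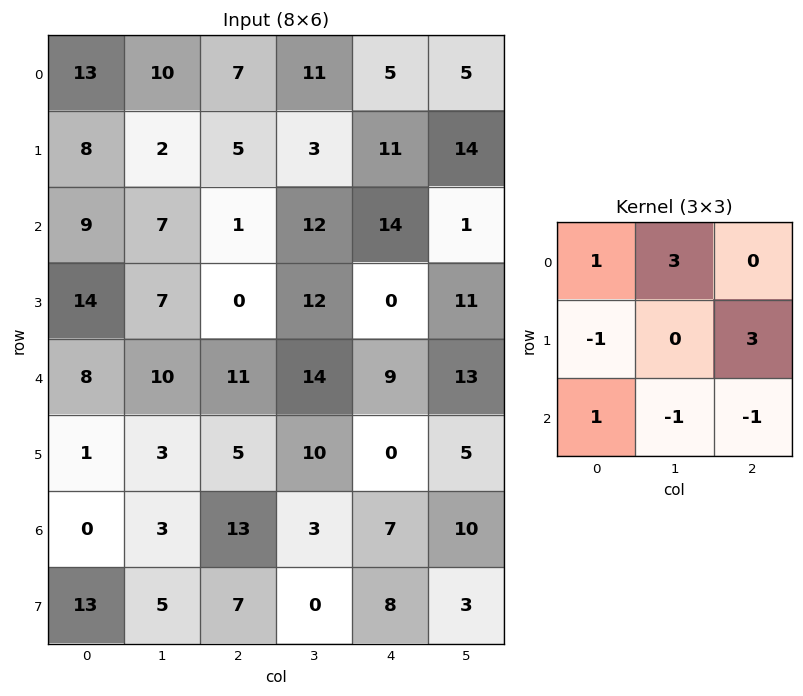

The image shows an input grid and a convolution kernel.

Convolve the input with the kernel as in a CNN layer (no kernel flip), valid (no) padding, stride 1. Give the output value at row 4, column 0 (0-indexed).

36

The receptive field on the input at this output position is [8 10 11 / 1 3 5 / 0 3 13]. Elementwise product with the kernel and sum: 8·1 + 10·3 + 1·-1 + 5·3 + 0·1 + 3·-1 + 13·-1.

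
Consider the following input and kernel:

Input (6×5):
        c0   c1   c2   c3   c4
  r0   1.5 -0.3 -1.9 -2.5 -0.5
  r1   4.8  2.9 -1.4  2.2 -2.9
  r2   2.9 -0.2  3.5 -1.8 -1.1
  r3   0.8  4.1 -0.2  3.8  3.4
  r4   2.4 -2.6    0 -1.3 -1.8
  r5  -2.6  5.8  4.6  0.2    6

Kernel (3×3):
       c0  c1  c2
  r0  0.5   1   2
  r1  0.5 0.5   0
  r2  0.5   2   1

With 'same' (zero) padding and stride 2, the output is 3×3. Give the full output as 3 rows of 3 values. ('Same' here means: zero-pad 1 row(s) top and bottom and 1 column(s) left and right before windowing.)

Output[0,0]: The receptive field on the zero-padded input at this output position is [0 0 0 / 0 1.5 -0.3 / 0 4.8 2.9]. Elementwise product with the kernel and sum: 0·0.5 + 0·1 + 0·2 + 0·0.5 + 1.5·0.5 + 0·0.5 + 4.8·2 + 2.9·1.

13.25 -0.25 -6.2
17.75 11.55 5.45
10.8 20.45 15.85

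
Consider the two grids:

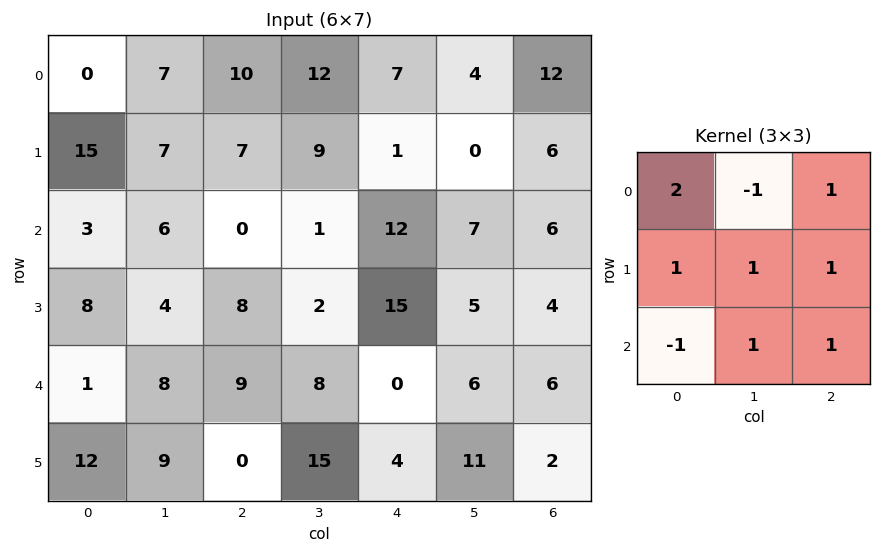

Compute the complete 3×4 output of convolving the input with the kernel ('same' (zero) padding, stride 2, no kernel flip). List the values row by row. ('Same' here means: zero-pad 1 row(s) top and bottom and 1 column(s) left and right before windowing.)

29 38 15 22
13 29 55 6
26 33 8 9

Output[0,0]: The receptive field on the zero-padded input at this output position is [0 0 0 / 0 0 7 / 0 15 7]. Elementwise product with the kernel and sum: 0·2 + 0·-1 + 0·1 + 0·1 + 0·1 + 7·1 + 0·-1 + 15·1 + 7·1.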